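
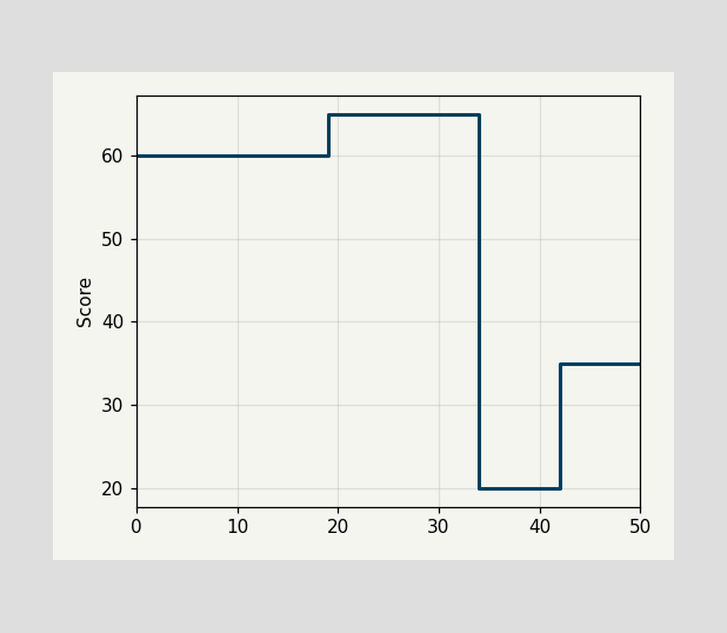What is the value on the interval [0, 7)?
On [0, 7) the step sits at 60.

60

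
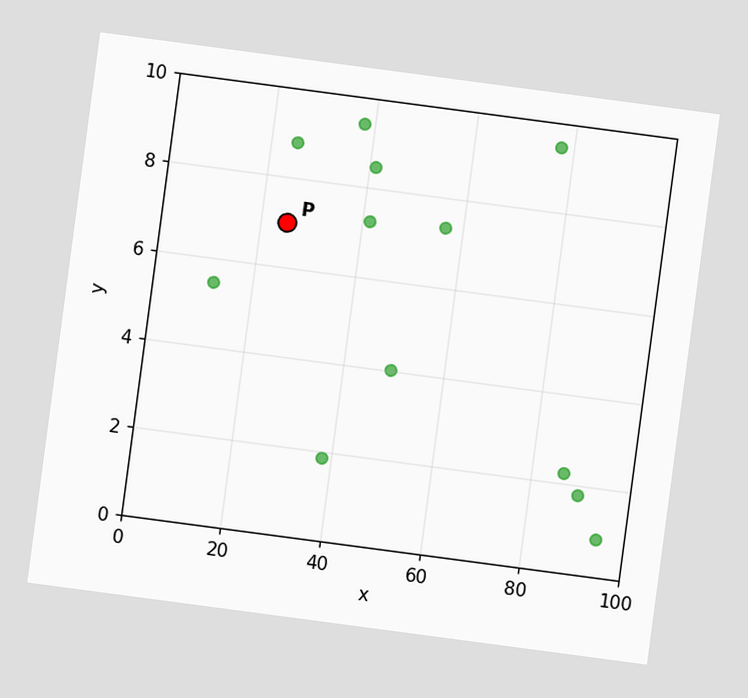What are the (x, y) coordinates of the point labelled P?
The chart is tilted about 8° clockwise. Following the gridlines from P to each axis, P sits at (25, 7).

(25, 7)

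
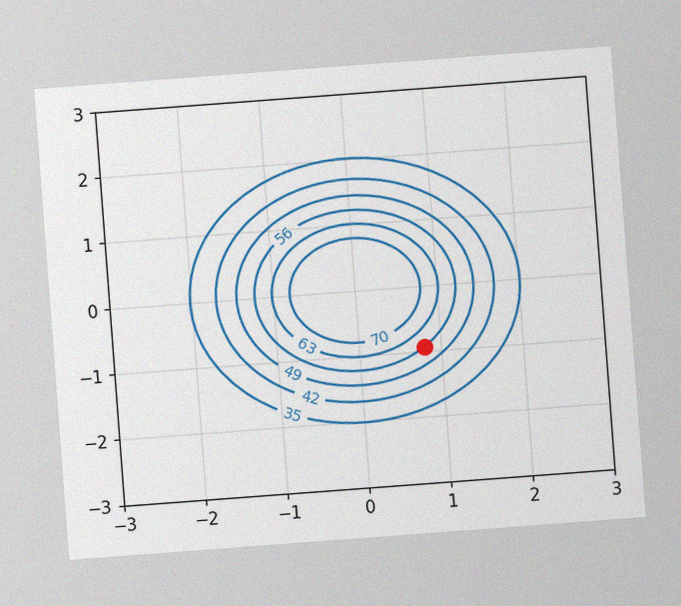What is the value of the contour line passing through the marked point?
The chart is tilted about 4° counter-clockwise, with some photo noise. The marked point sits on the contour labelled 56.

56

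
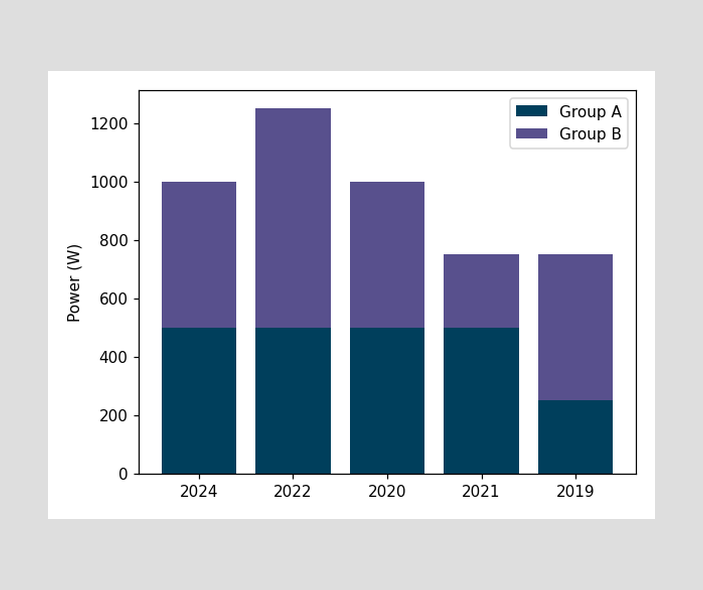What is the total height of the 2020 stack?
1000W

The 2020 stack's top reaches 1000W on the y-axis.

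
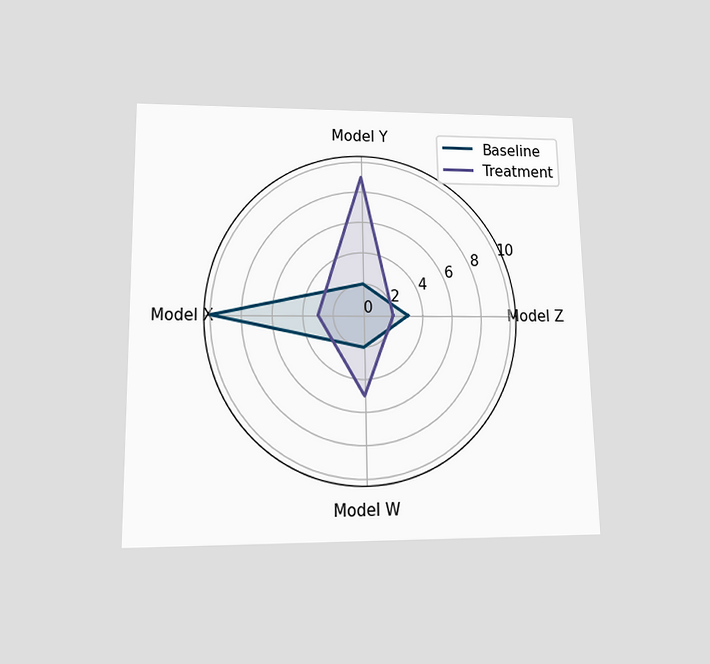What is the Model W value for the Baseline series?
The chart is viewed slightly from below. On the Model W axis, Baseline reaches 2.

2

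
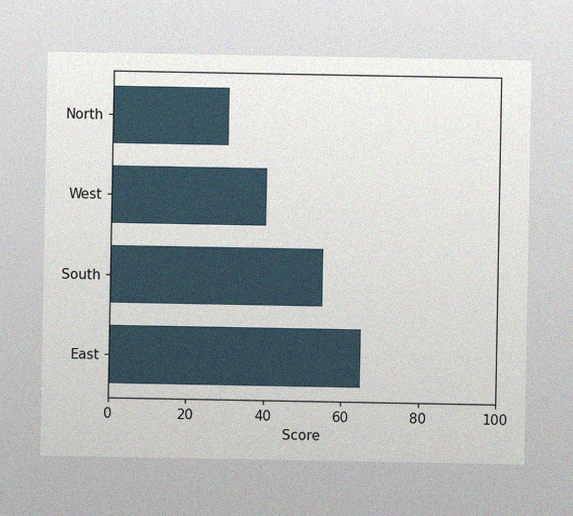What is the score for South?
55

The image has some photo noise and uneven lighting. Reading along the chart's x-axis, the South bar reaches 55.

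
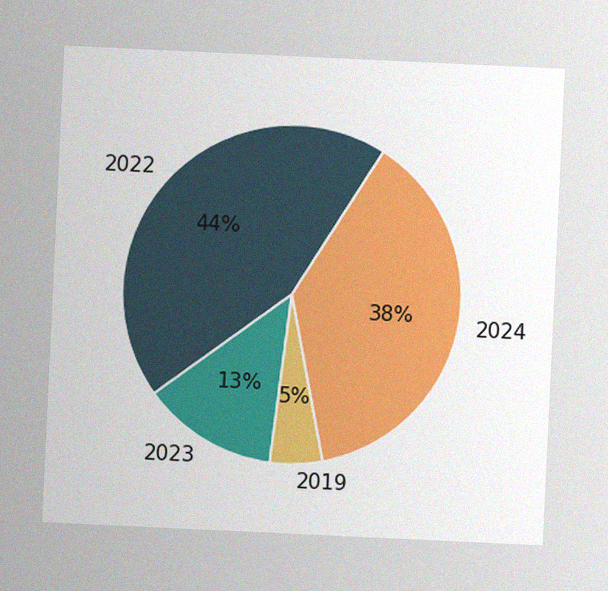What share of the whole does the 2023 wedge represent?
The chart is tilted about 3° clockwise, with some photo noise. The 2023 slice takes up 13% of the pie.

13%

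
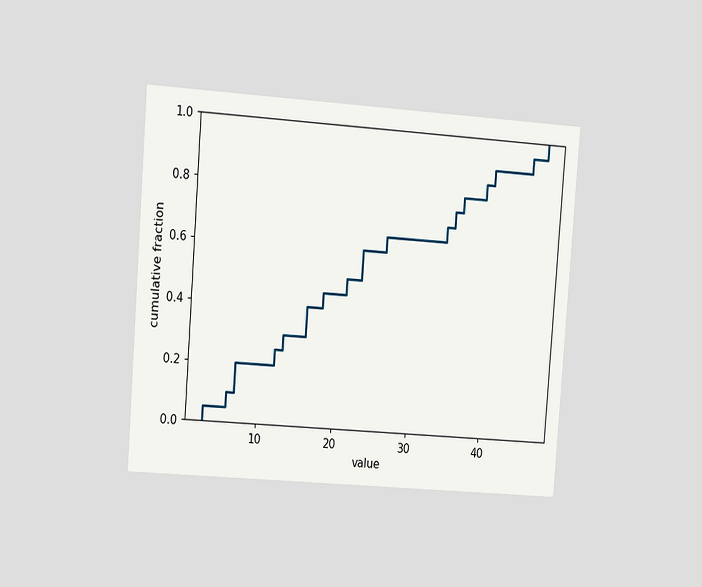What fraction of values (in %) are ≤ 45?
The chart is tilted about 4° clockwise and viewed slightly from the left. At x=45 the ECDF step is at 95%.

95%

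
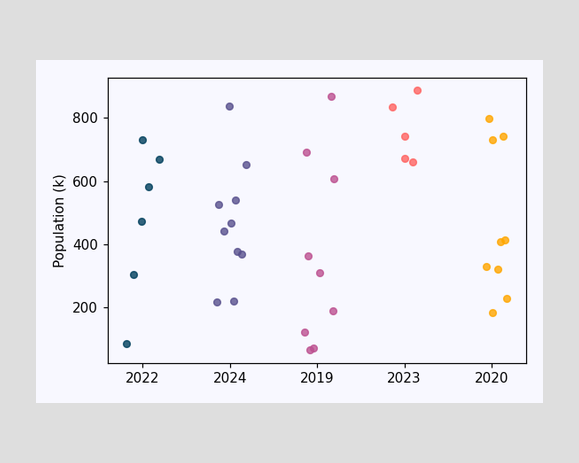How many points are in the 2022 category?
Counting the markers in the 2022 column gives 6.

6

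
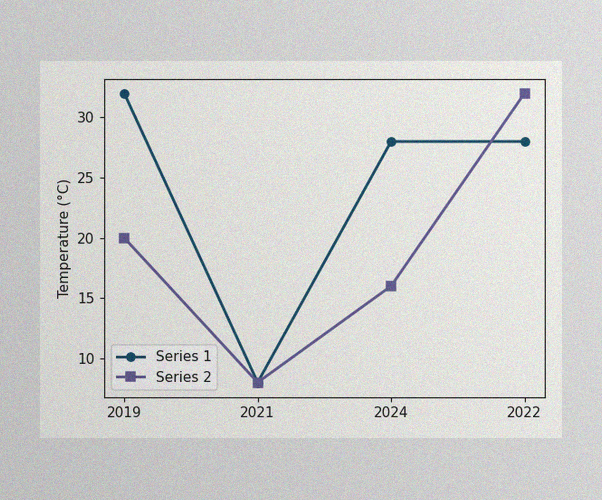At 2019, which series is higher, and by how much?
The image has some photo noise and uneven lighting. At 2019, Series 1 sits above the other line by 12°C.

Series 1, by 12°C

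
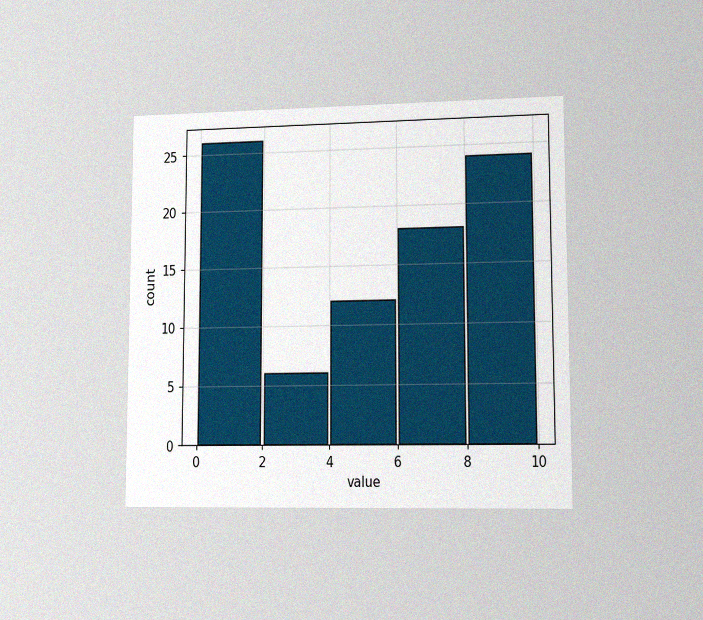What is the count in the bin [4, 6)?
The chart is viewed at a slight angle, with some photo noise. The [4, 6) bin has height 12.

12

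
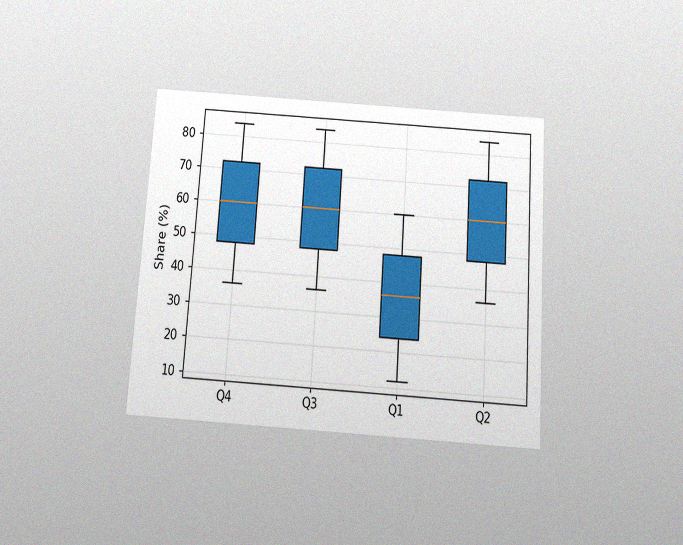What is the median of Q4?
60%

The chart is tilted about 4° clockwise and viewed slightly from below, with some photo noise. The median line in the Q4 box sits at 60%.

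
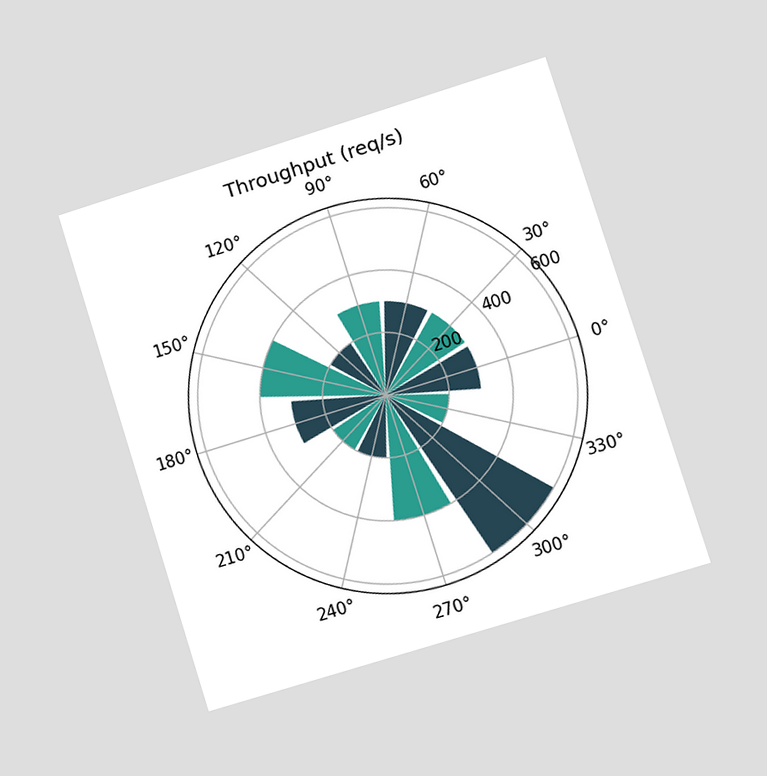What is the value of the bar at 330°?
The chart is tilted about 17° counter-clockwise and viewed at a slight angle. The bar at 330° reaches 200req/s on the radial axis.

200req/s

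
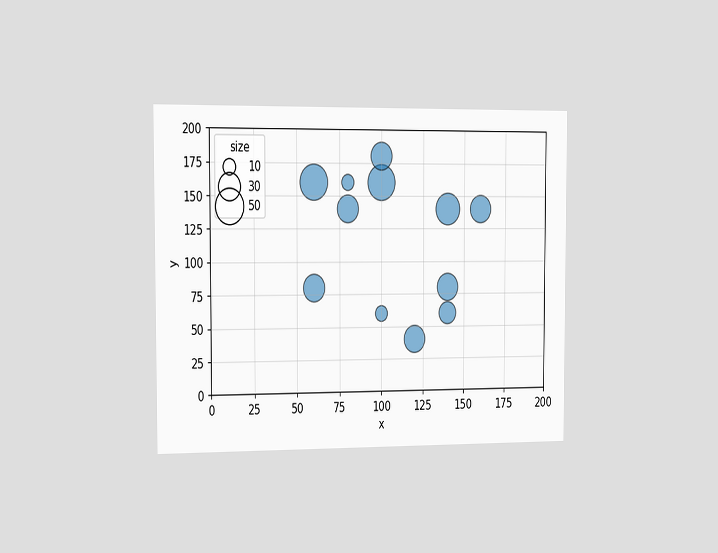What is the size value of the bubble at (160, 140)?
The chart is viewed slightly from the left. Matching the bubble at (160, 140) against the size legend gives 30.

30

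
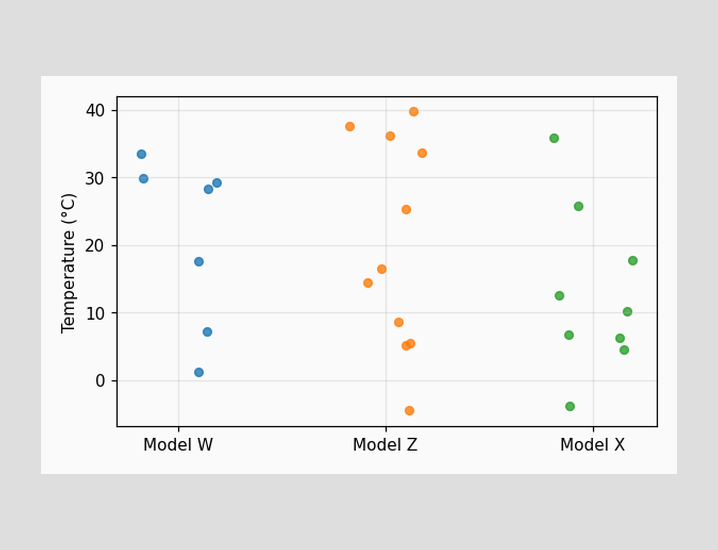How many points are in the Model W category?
7

Counting the markers in the Model W column gives 7.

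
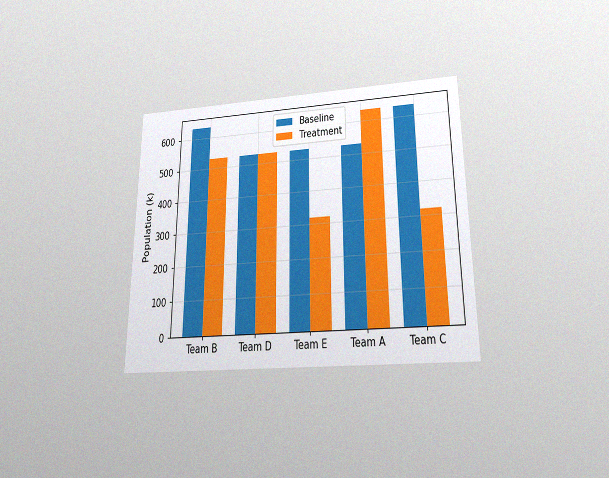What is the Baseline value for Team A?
530k

The chart is viewed slightly from below, with some photo noise. The Baseline bar at Team A reaches 530k on the y-axis.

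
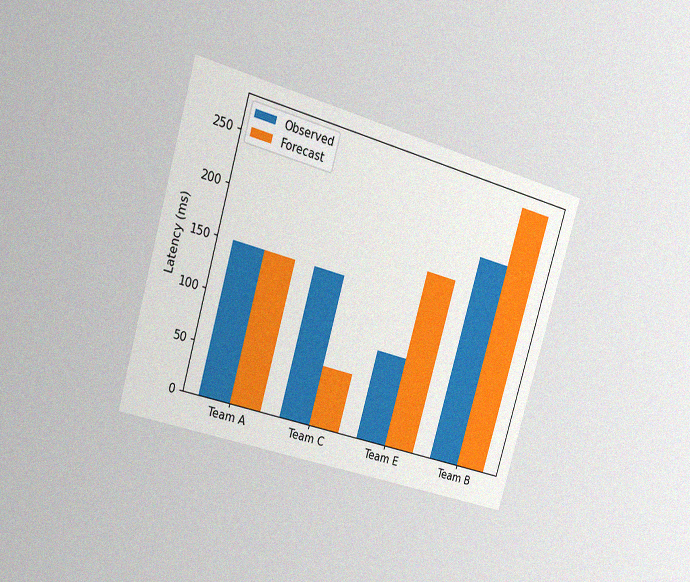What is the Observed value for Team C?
150ms

The chart is tilted about 16° clockwise and viewed slightly from the left, with some photo noise. The Observed bar at Team C reaches 150ms on the y-axis.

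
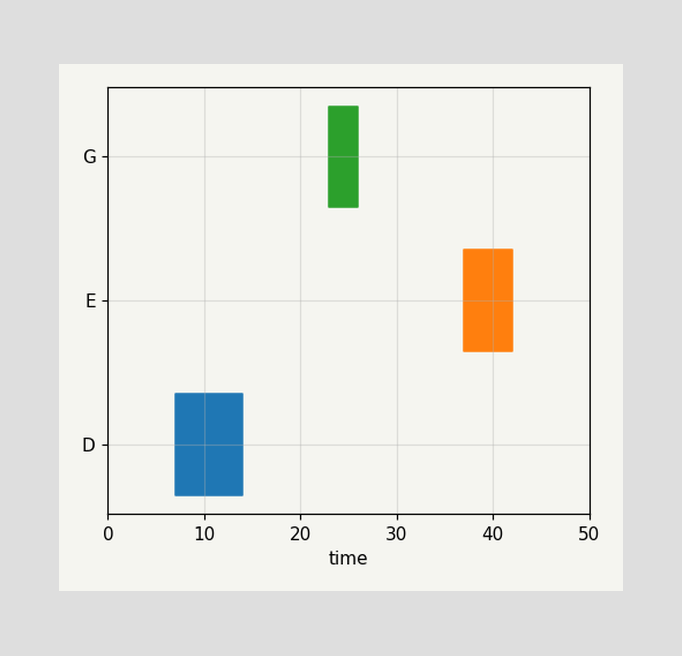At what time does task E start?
The E bar begins at t=37.

37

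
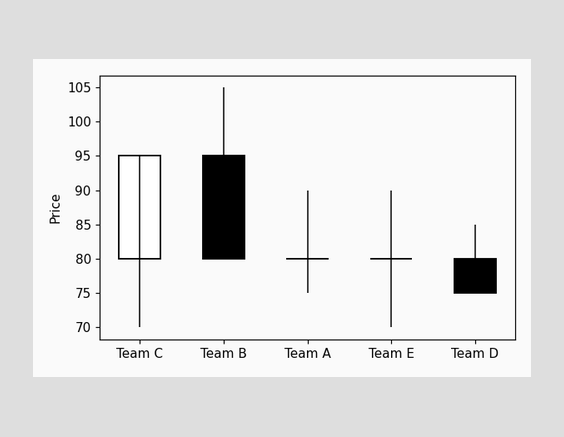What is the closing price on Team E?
The Team E candle closes at 80.

80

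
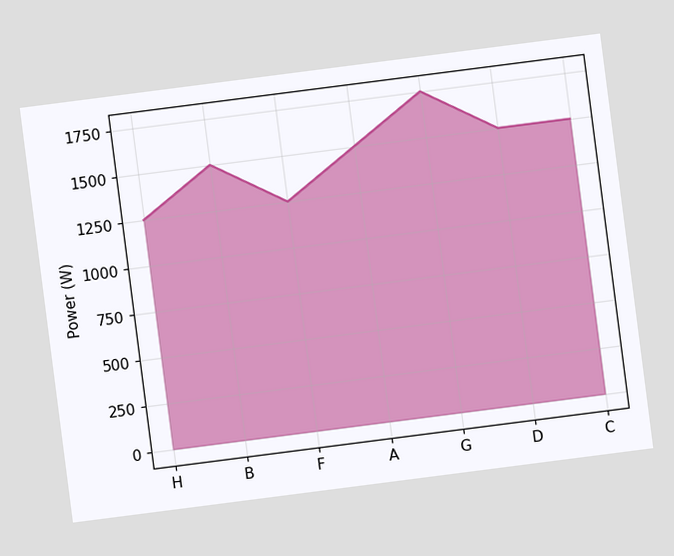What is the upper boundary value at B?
The chart is tilted about 7° counter-clockwise. At B the upper boundary is at 1500W.

1500W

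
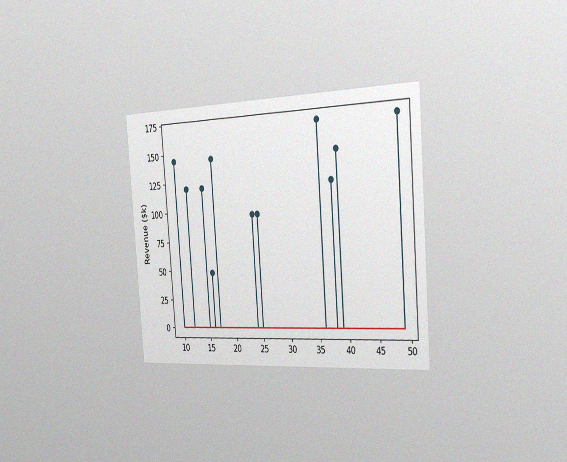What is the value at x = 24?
The chart is tilted about 4° counter-clockwise and viewed slightly from the right, with some photo noise. The stem at x=24 reaches $96k.

$96k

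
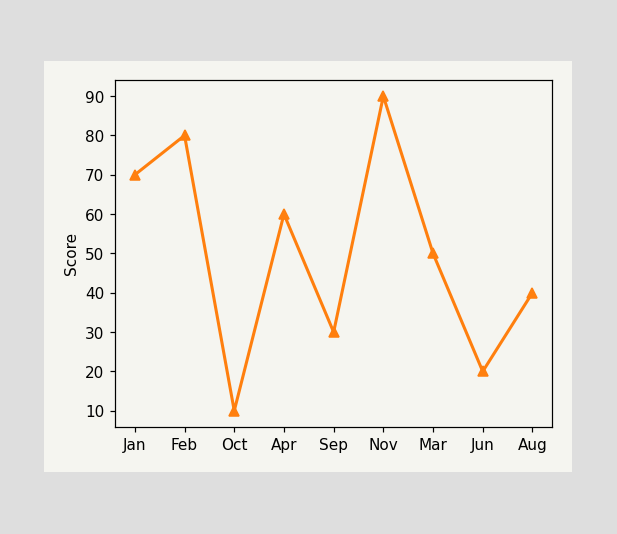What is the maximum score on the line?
The highest point is at Nov, and reading across to the y-axis gives 90.

90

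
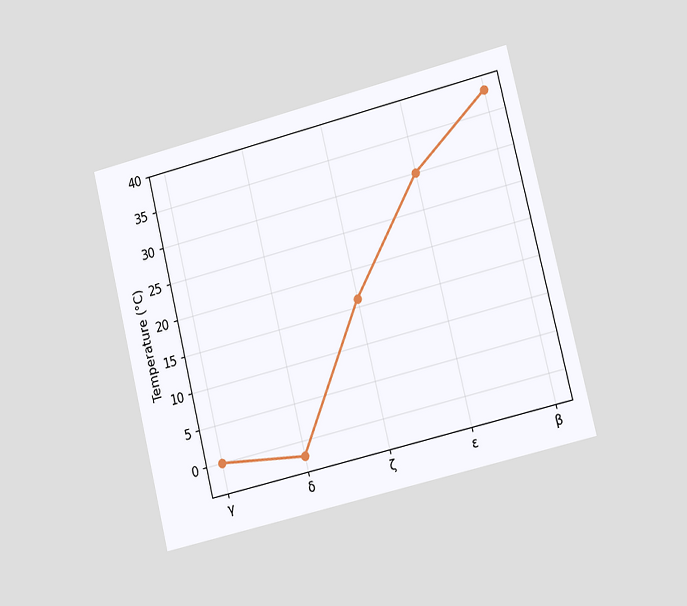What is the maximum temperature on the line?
The chart is tilted about 14° counter-clockwise and viewed slightly from the right. The highest point is at β, and reading across to the y-axis gives 38°C.

38°C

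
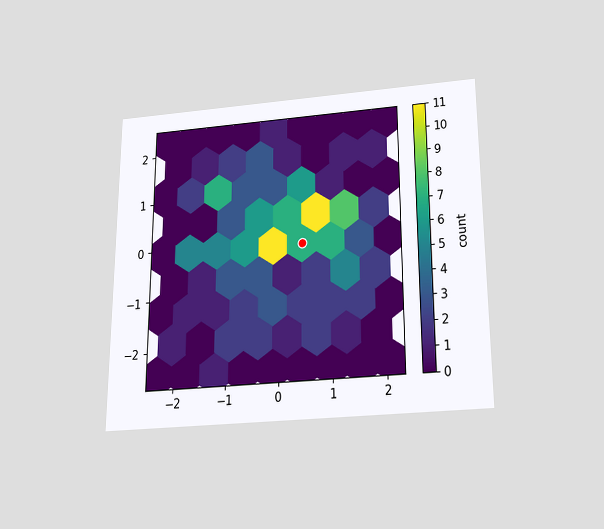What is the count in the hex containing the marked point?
The chart is viewed slightly from below. The marked hex reads 7 on the colorbar.

7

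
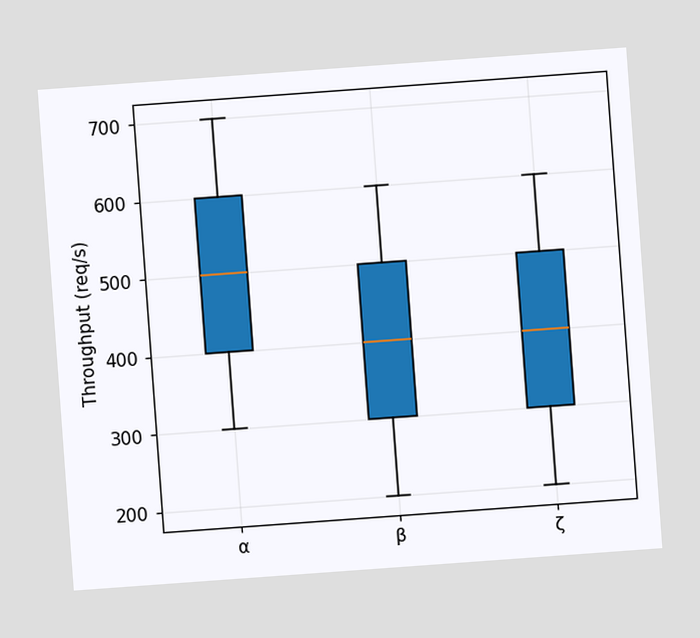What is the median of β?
400req/s

The chart is tilted about 4° counter-clockwise. The median line in the β box sits at 400req/s.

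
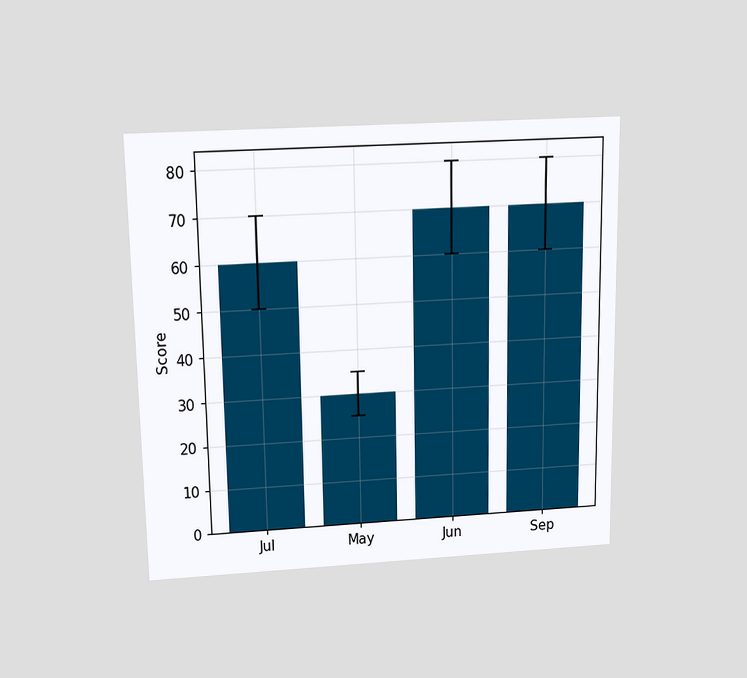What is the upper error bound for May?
35

The chart is viewed slightly from above. The May bar's upper whisker reaches 35.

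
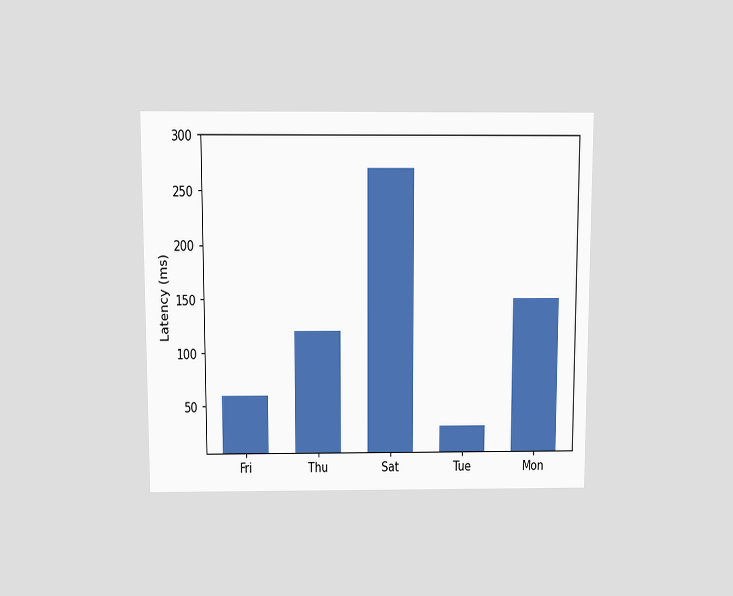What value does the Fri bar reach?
60ms

The chart is viewed slightly from above. Reading along the chart's y-axis, the Fri bar reaches 60ms.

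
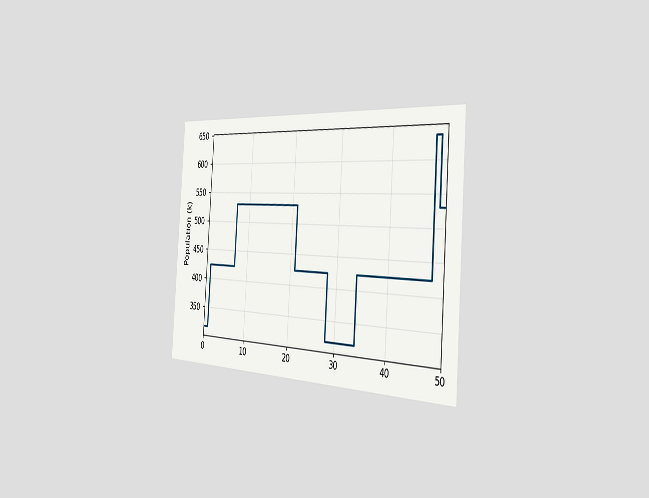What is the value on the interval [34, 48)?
424k

The chart is tilted about 4° clockwise and viewed slightly from the right. On [34, 48) the step sits at 424k.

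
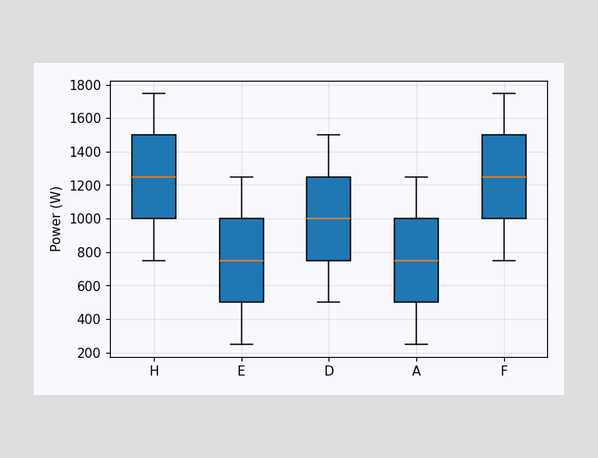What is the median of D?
The median line in the D box sits at 1000W.

1000W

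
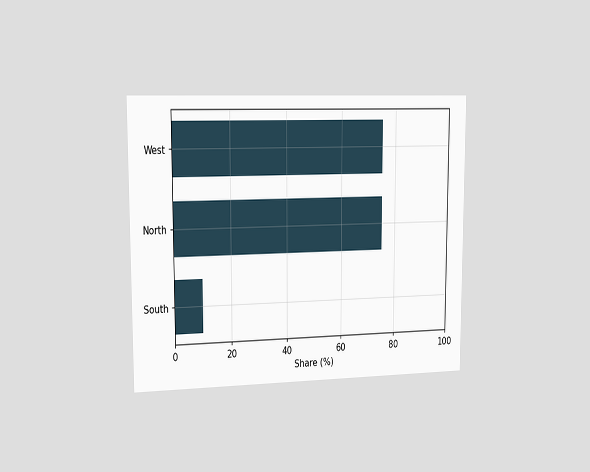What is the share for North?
The chart is viewed slightly from the left. Reading along the chart's x-axis, the North bar reaches 75%.

75%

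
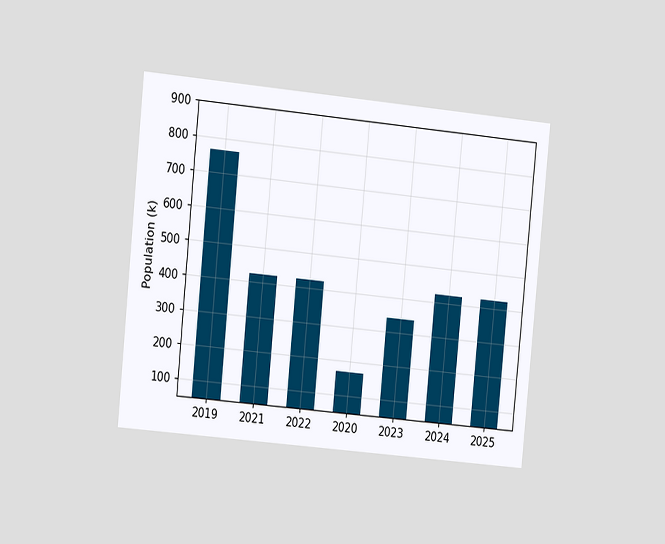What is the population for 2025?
425k

The chart is tilted about 6° clockwise and viewed slightly from the left. Reading along the chart's y-axis, the 2025 bar reaches 425k.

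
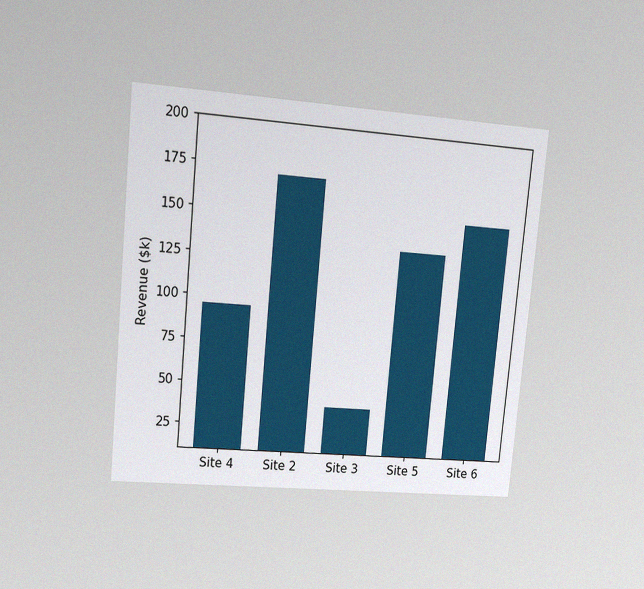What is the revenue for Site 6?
The chart is tilted about 5° clockwise and viewed at a slight angle, with some photo noise. Reading along the chart's y-axis, the Site 6 bar reaches $152k.

$152k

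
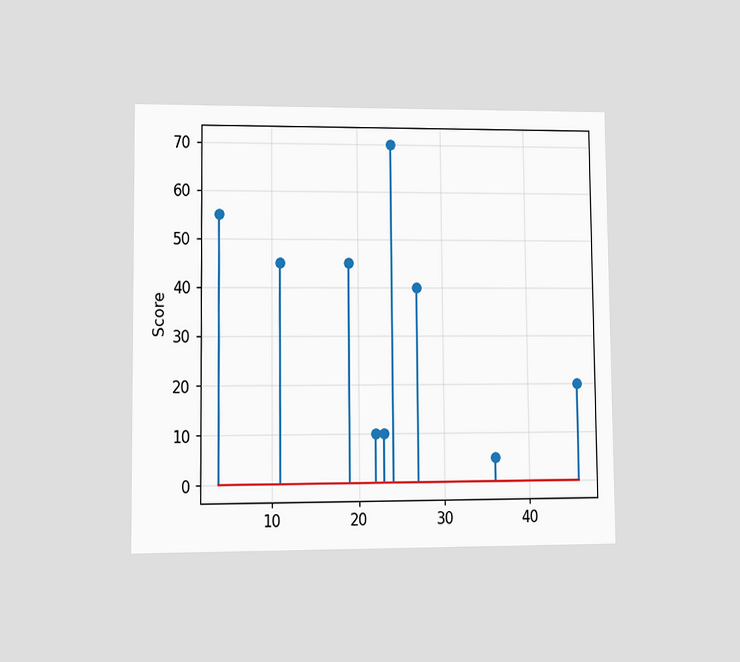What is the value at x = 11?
45

The chart is viewed at a slight angle. The stem at x=11 reaches 45.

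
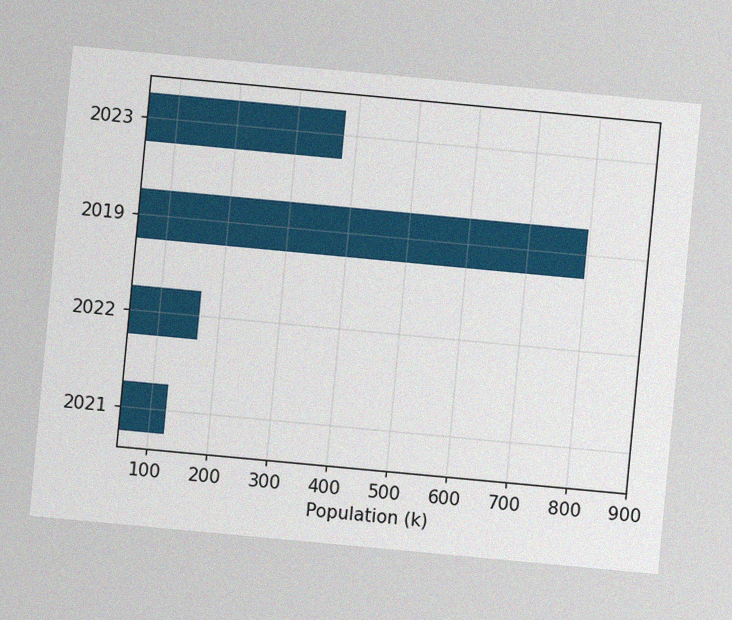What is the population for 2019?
798k

The chart is tilted about 5° clockwise, with some photo noise. Reading along the chart's x-axis, the 2019 bar reaches 798k.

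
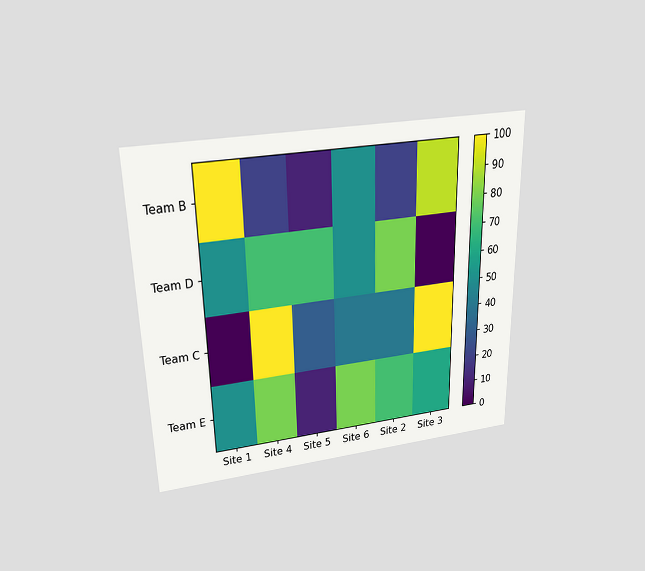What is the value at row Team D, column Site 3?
The chart is viewed slightly from above. Matching cell (Team D, Site 3) against the colorbar gives 0.

0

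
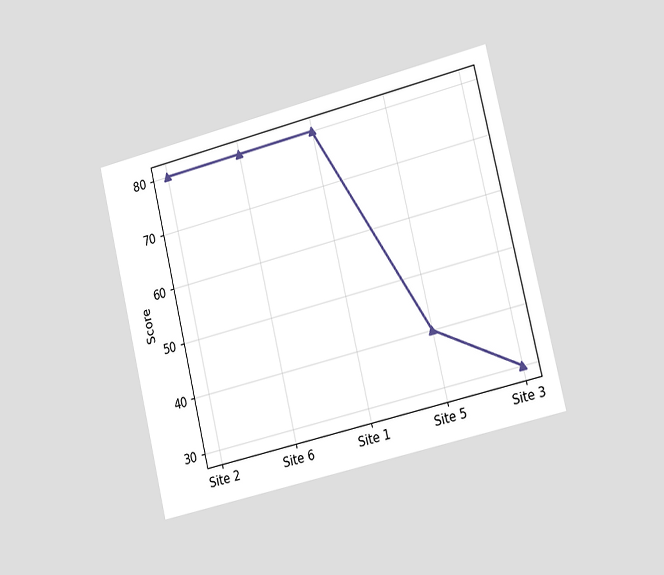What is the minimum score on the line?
The chart is tilted about 13° counter-clockwise and viewed slightly from the right. The lowest point is at Site 3, and reading across to the y-axis gives 30.

30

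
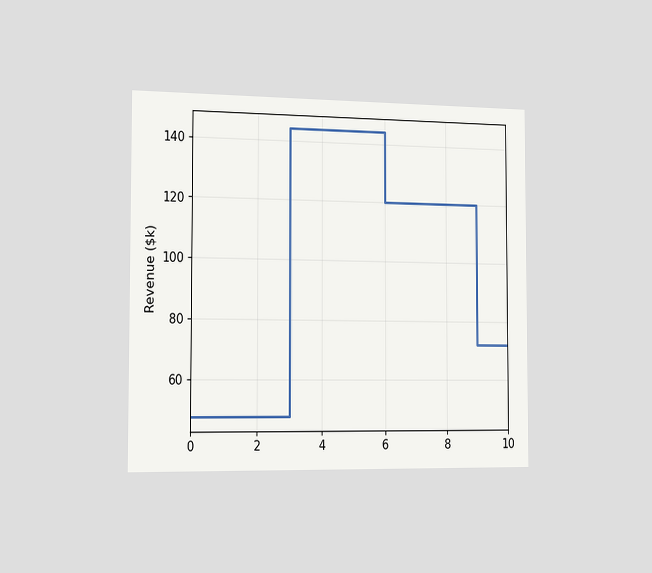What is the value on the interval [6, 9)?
The chart is viewed slightly from the left. On [6, 9) the step sits at $120k.

$120k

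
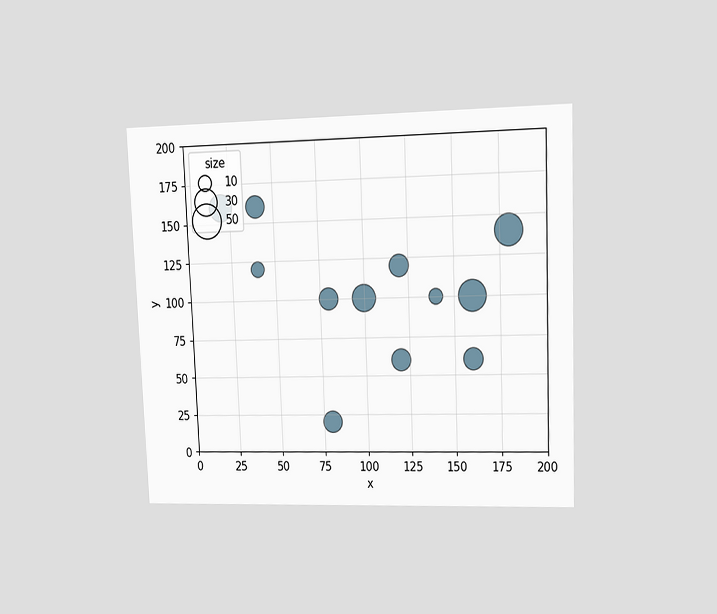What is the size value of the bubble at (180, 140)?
40

The chart is tilted about 2° counter-clockwise and viewed at a slight angle. Matching the bubble at (180, 140) against the size legend gives 40.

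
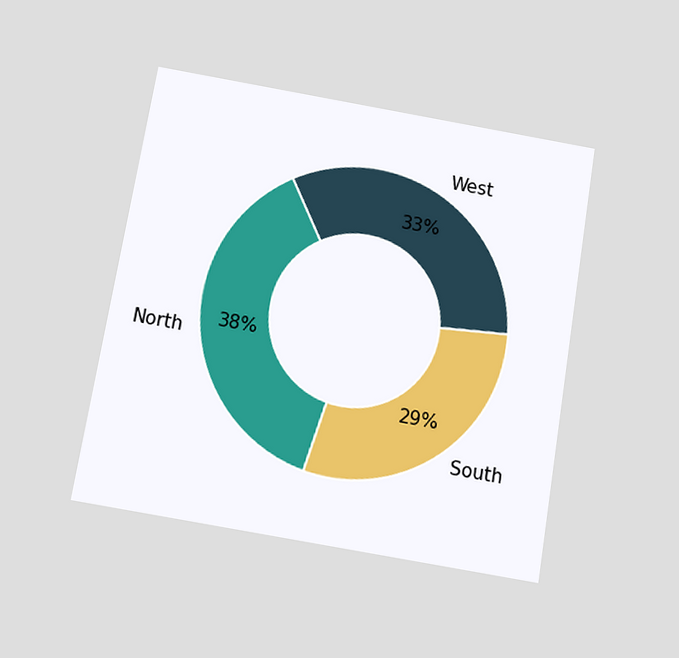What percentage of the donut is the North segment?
The chart is tilted about 10° clockwise and viewed slightly from below. The North segment takes up 38% of the ring.

38%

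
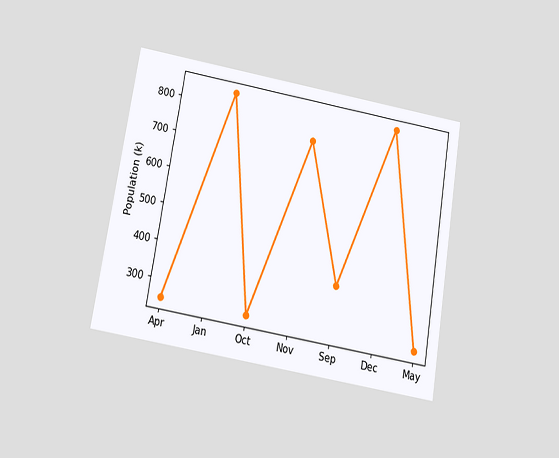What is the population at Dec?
840k

The chart is tilted about 9° clockwise and viewed slightly from below. At Dec, the line is at 840k.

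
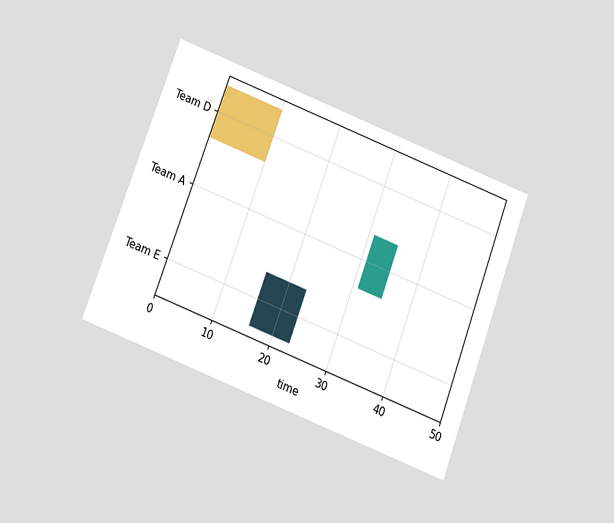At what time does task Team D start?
0

The chart is tilted about 21° clockwise and viewed slightly from below. The Team D bar begins at t=0.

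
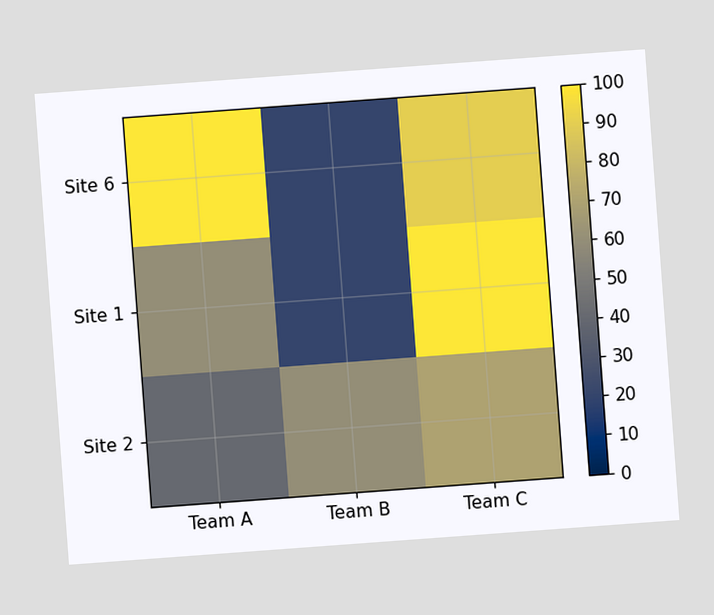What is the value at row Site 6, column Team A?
The chart is tilted about 4° counter-clockwise. Matching cell (Site 6, Team A) against the colorbar gives 100.

100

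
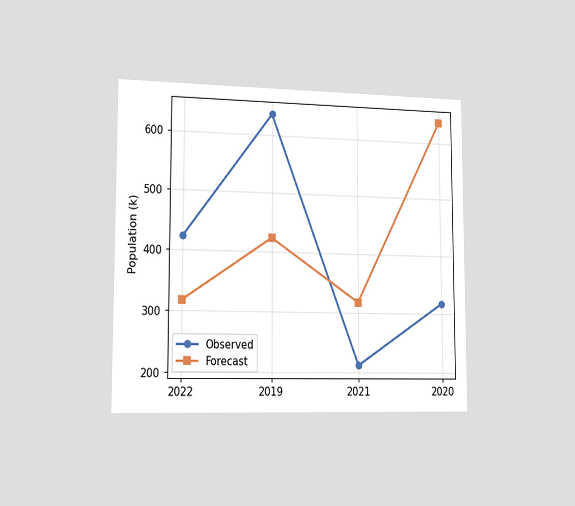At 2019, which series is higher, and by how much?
Observed, by 212k

The chart is viewed slightly from the left. At 2019, Observed sits above the other line by 212k.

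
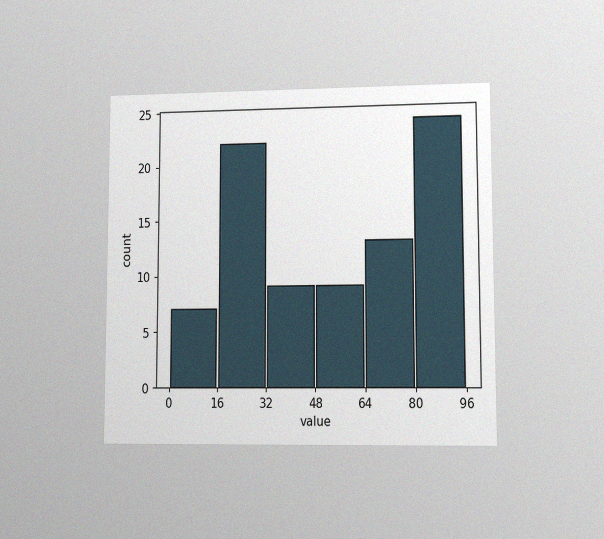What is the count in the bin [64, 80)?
13

The chart is viewed at a slight angle, with some photo noise. The [64, 80) bin has height 13.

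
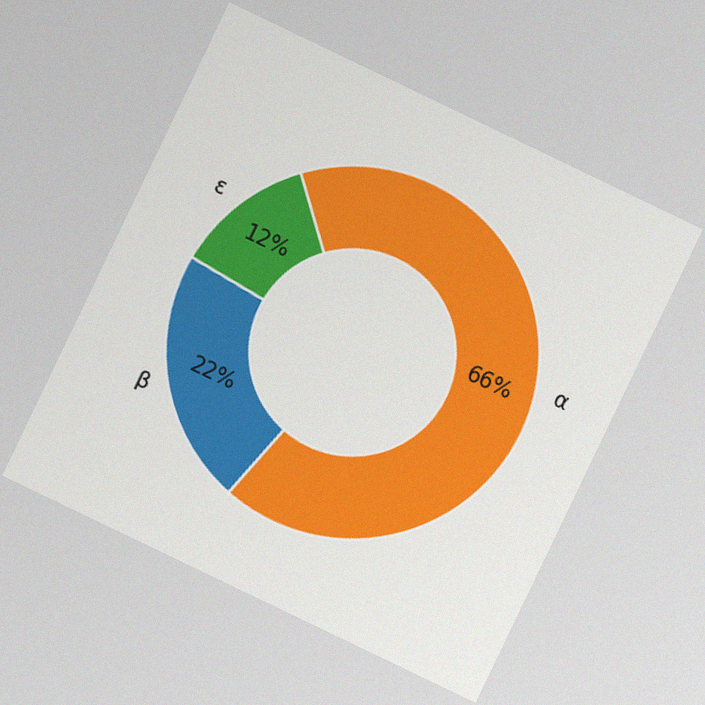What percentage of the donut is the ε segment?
12%

The chart is tilted about 26° clockwise, with some photo noise. The ε segment takes up 12% of the ring.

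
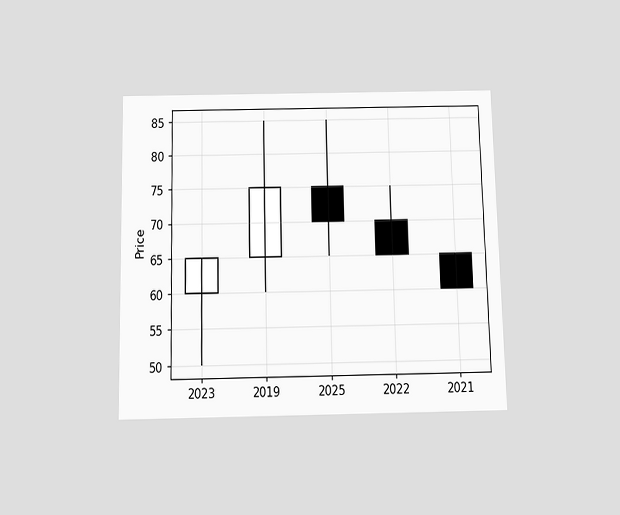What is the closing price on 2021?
The chart is viewed slightly from below. The 2021 candle closes at 60.

60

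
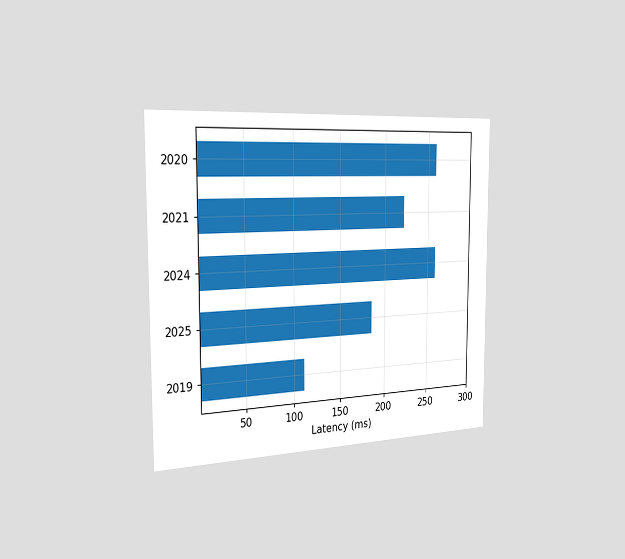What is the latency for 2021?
The chart is viewed slightly from the left. Reading along the chart's x-axis, the 2021 bar reaches 222ms.

222ms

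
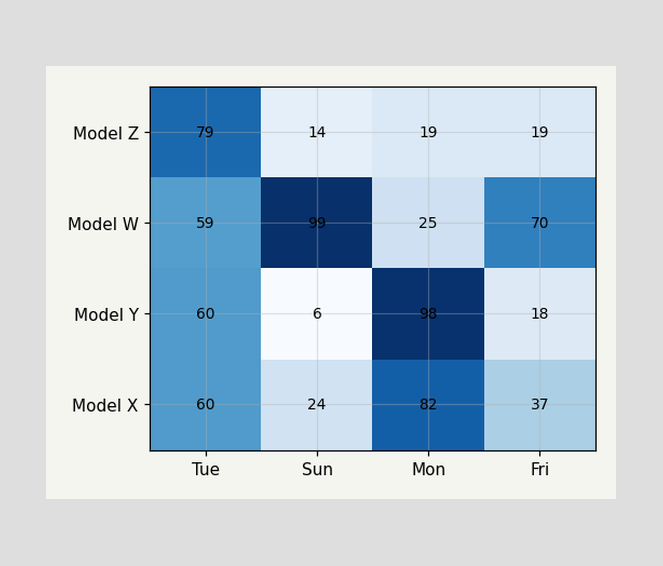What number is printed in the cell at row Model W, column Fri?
The (Model W, Fri) cell reads 70.

70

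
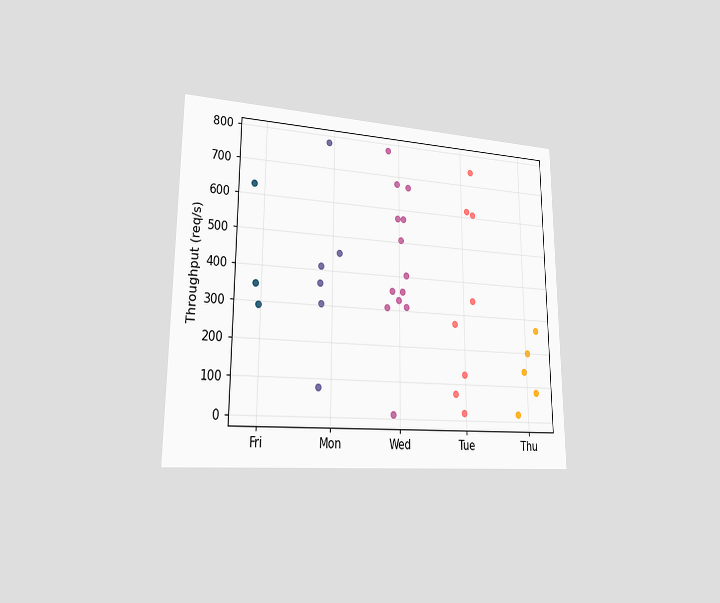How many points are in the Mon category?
The chart is viewed slightly from the left. Counting the markers in the Mon column gives 6.

6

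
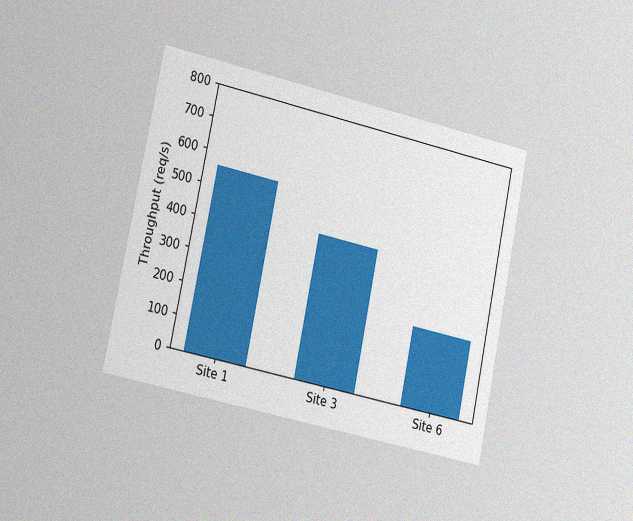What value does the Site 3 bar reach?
The chart is tilted about 12° clockwise and viewed slightly from the left, with some photo noise. Reading along the chart's y-axis, the Site 3 bar reaches 440req/s.

440req/s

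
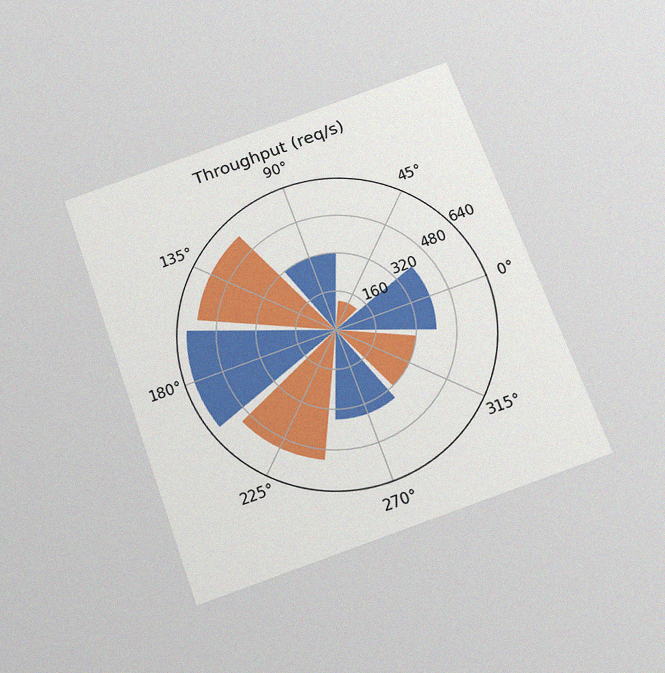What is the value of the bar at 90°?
The chart is tilted about 20° counter-clockwise and viewed slightly from below, with some photo noise. The bar at 90° reaches 320req/s on the radial axis.

320req/s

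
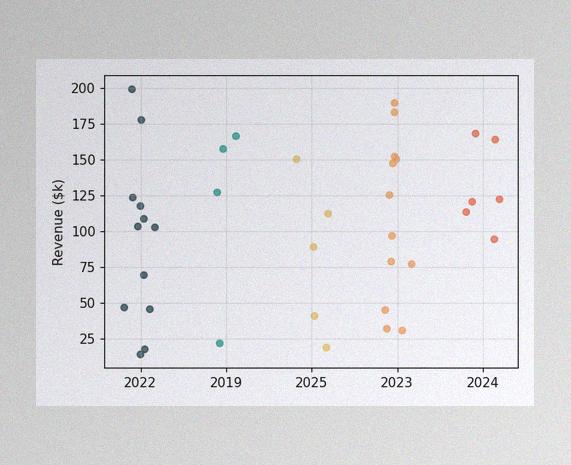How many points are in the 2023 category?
The image has some photo noise and uneven lighting. Counting the markers in the 2023 column gives 12.

12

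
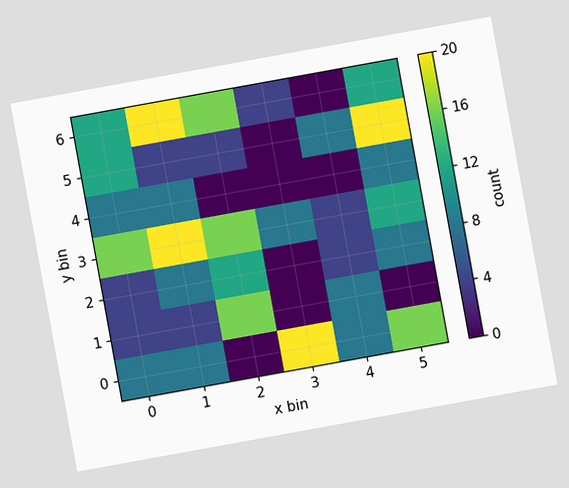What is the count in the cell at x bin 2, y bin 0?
0

The chart is tilted about 10° counter-clockwise. Matching the cell (2, 0) against the colorbar gives 0.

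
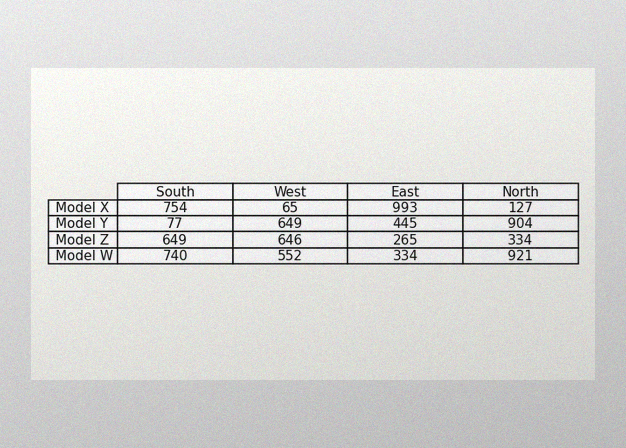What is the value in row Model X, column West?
The image has some photo noise and uneven lighting. The (Model X, West) cell reads 65.

65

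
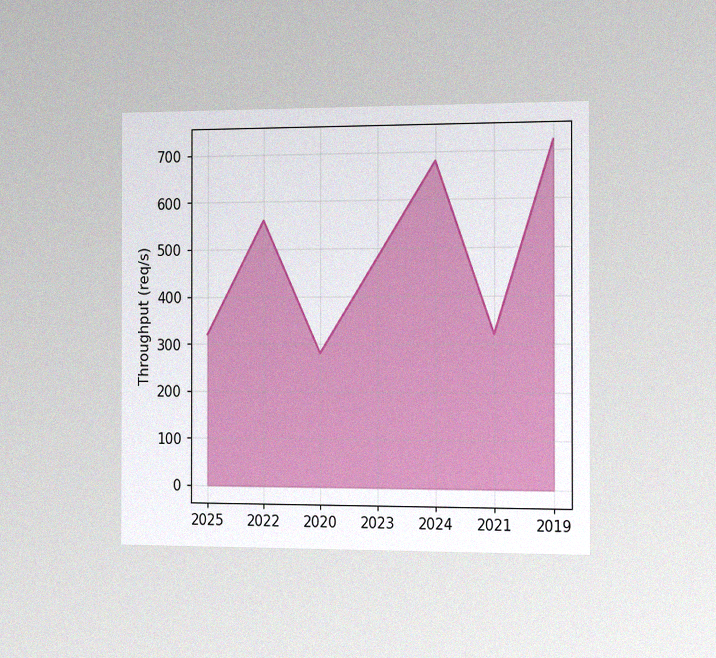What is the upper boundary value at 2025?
320req/s

The chart is viewed slightly from the right, with some photo noise. At 2025 the upper boundary is at 320req/s.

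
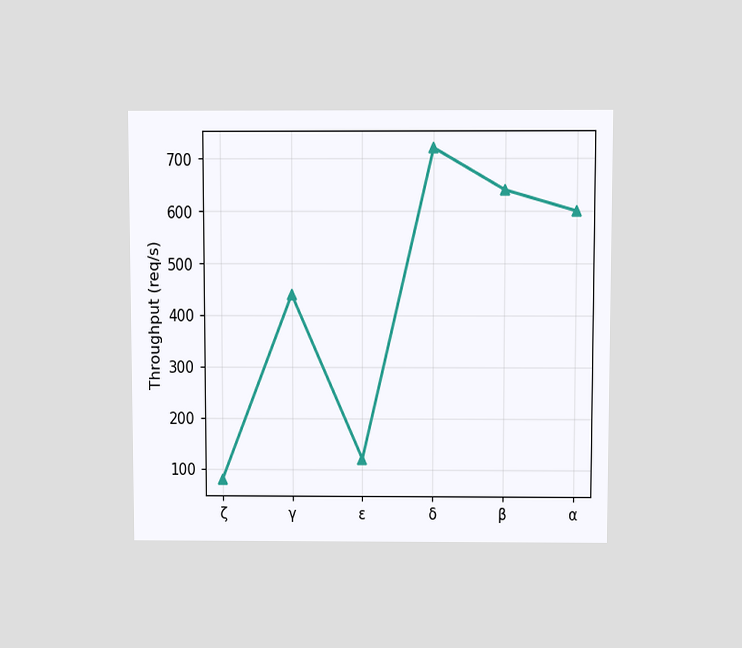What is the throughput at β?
640req/s

The chart is viewed slightly from above. At β, the line is at 640req/s.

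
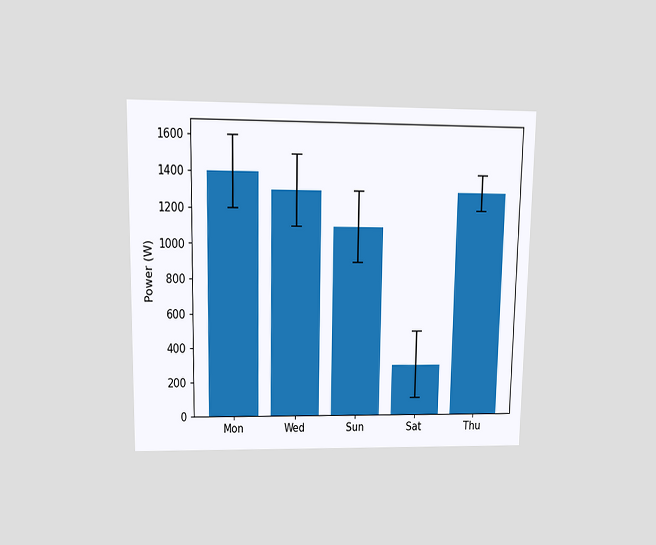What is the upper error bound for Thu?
The chart is viewed at a slight angle. The Thu bar's upper whisker reaches 1400W.

1400W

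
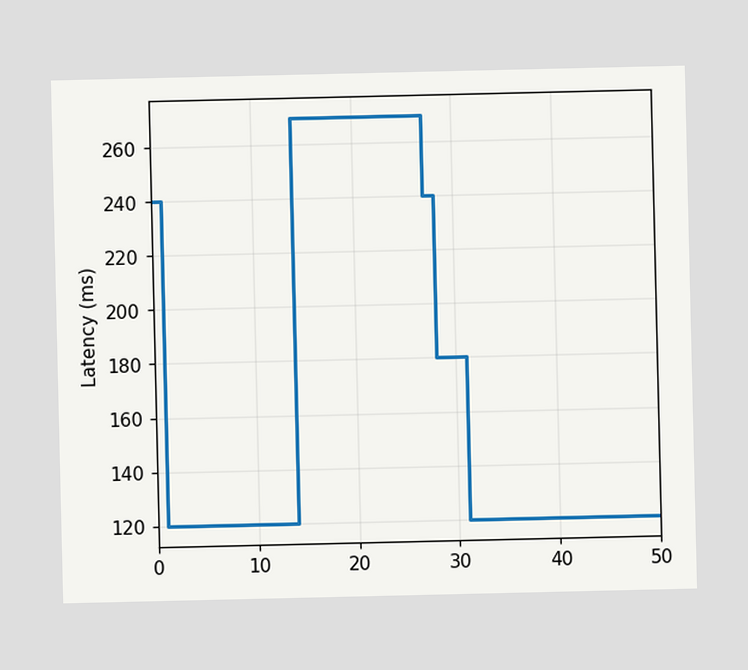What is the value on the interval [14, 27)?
270ms

On [14, 27) the step sits at 270ms.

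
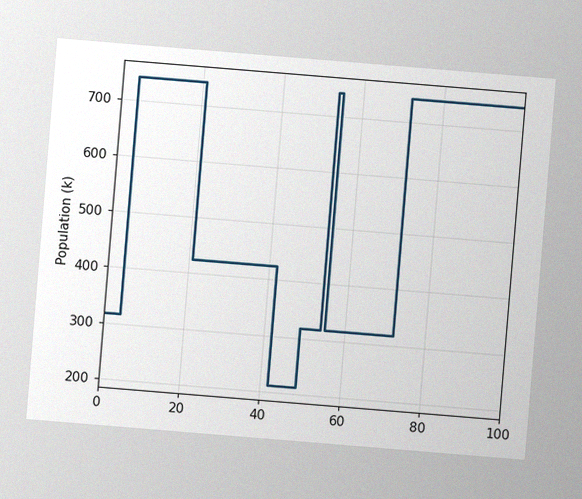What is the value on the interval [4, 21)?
742k

The chart is tilted about 5° clockwise, with some photo noise. On [4, 21) the step sits at 742k.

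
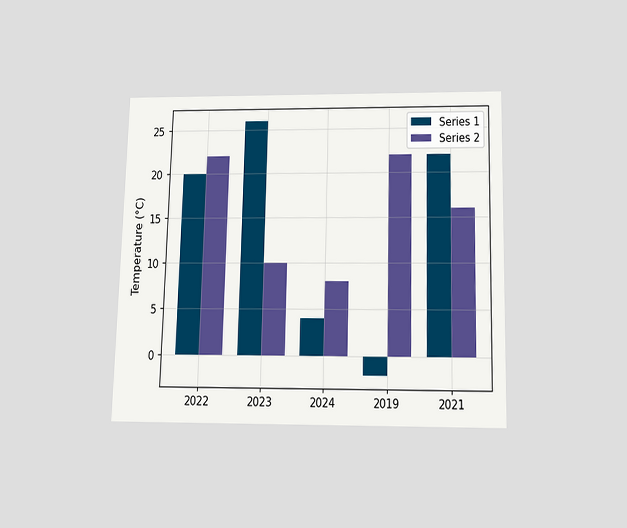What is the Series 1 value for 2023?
26°C

The chart is viewed slightly from below. The Series 1 bar at 2023 reaches 26°C on the y-axis.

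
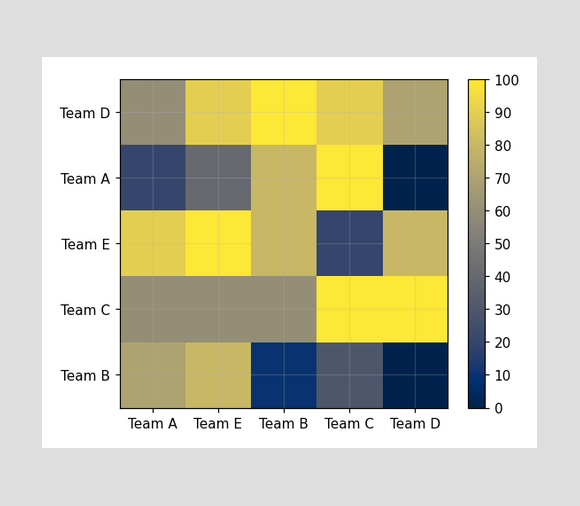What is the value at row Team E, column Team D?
80

Matching cell (Team E, Team D) against the colorbar gives 80.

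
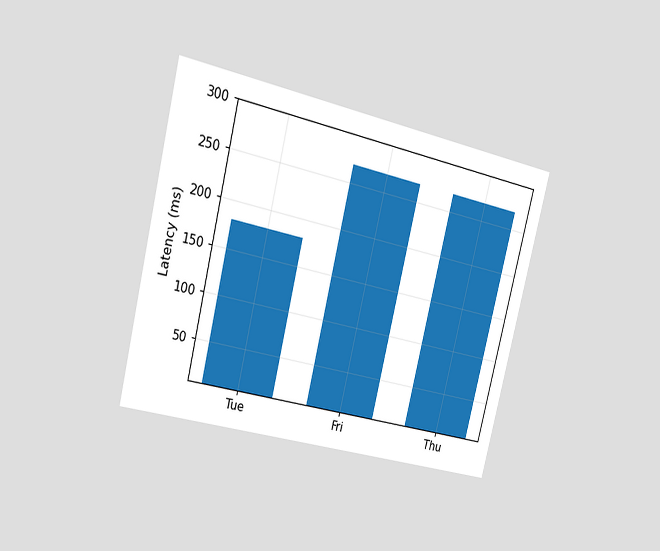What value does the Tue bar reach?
180ms

The chart is tilted about 14° clockwise and viewed slightly from the left. Reading along the chart's y-axis, the Tue bar reaches 180ms.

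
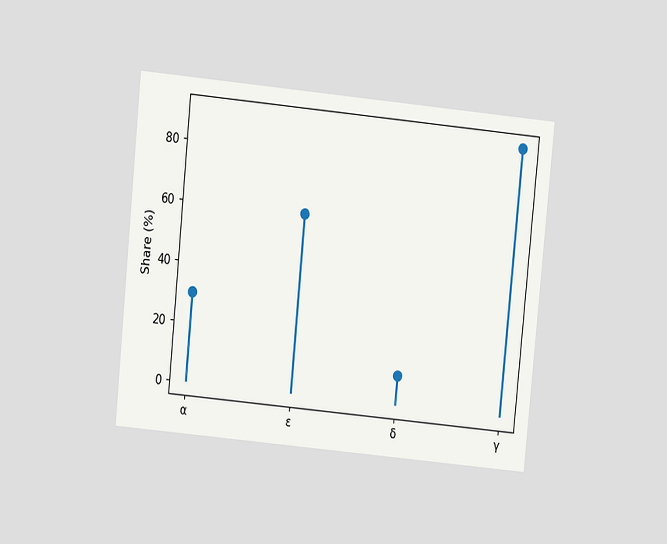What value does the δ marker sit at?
The chart is tilted about 6° clockwise and viewed at a slight angle. The δ marker sits at 10%.

10%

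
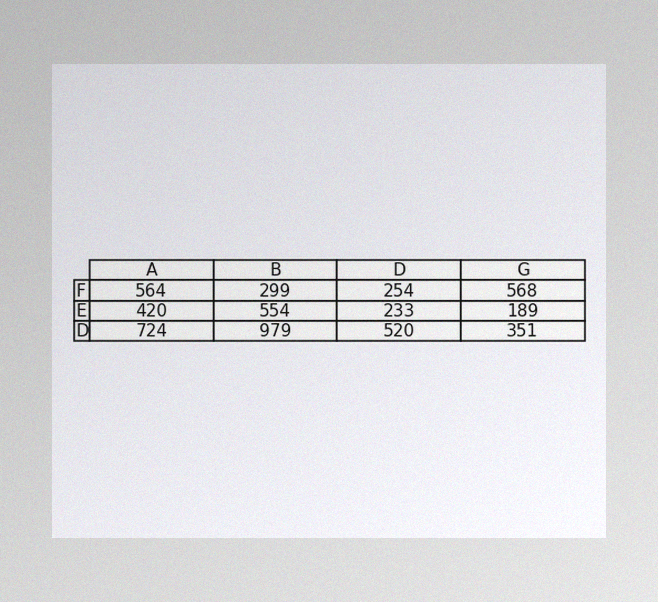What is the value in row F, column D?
The image has some photo noise and uneven lighting. The (F, D) cell reads 254.

254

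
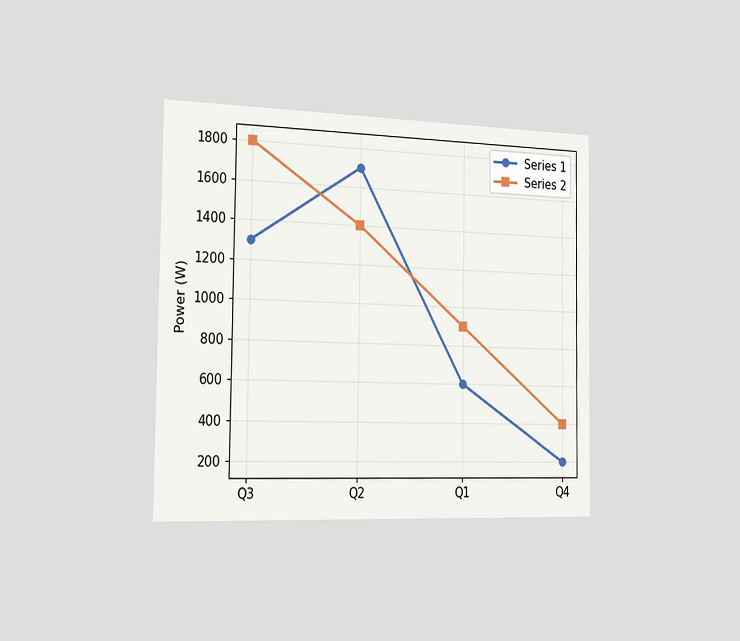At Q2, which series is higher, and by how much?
The chart is viewed slightly from the left. At Q2, Series 1 sits above the other line by 300W.

Series 1, by 300W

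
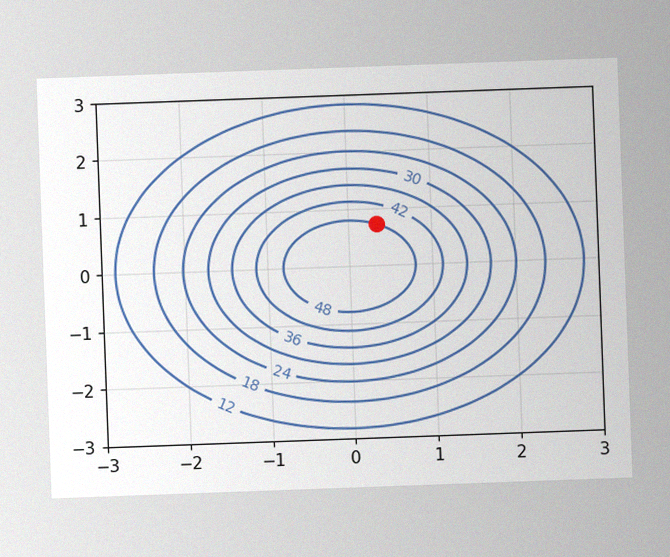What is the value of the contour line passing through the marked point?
The chart is tilted about 2° counter-clockwise, with some photo noise. The marked point sits on the contour labelled 48.

48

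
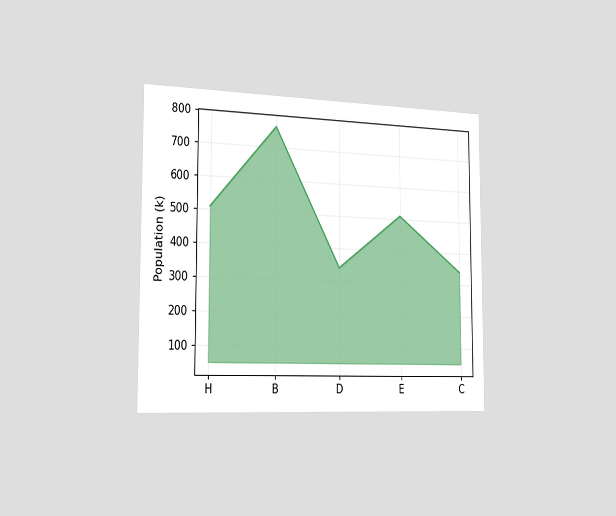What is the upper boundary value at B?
765k

The chart is viewed slightly from the left. At B the upper boundary is at 765k.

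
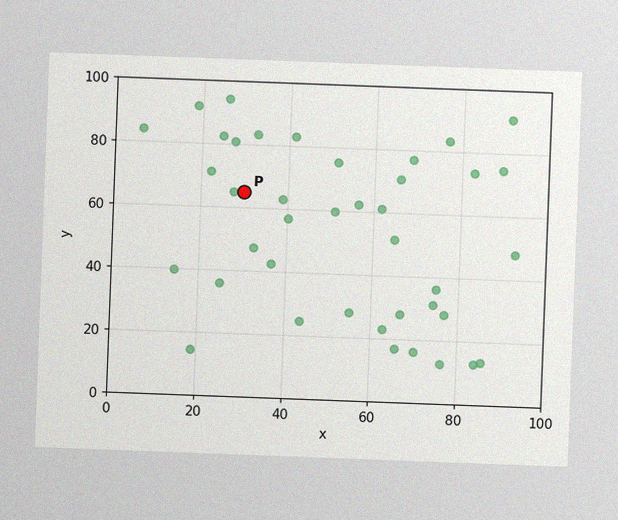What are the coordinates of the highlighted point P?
The chart is tilted about 2° clockwise, with some photo noise. Following the gridlines from P to each axis, P sits at (30, 65).

(30, 65)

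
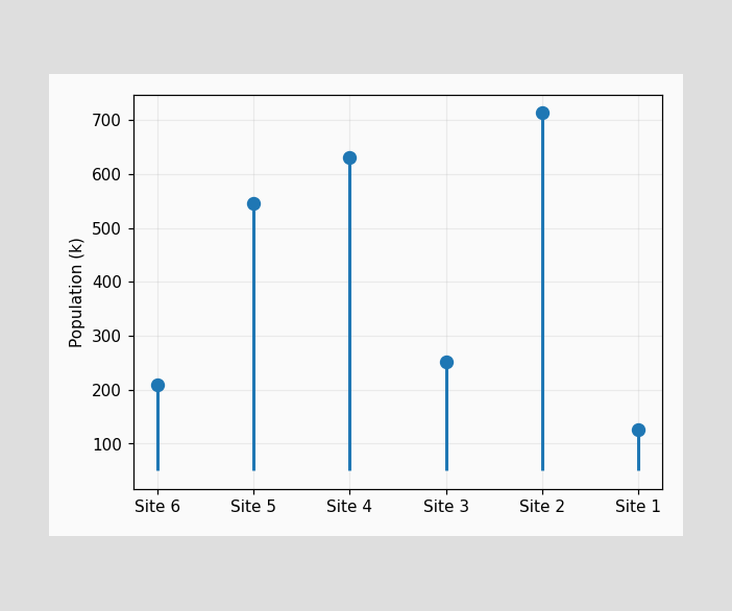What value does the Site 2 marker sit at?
The Site 2 marker sits at 714k.

714k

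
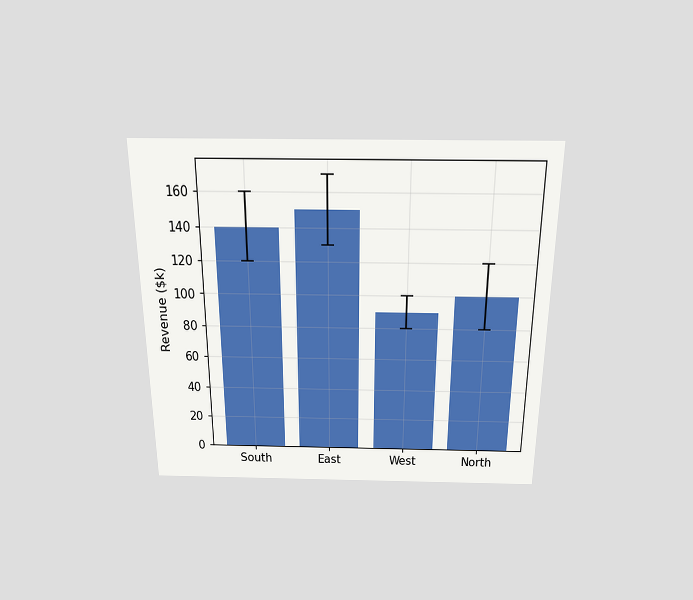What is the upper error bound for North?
$120k

The chart is viewed slightly from above. The North bar's upper whisker reaches $120k.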